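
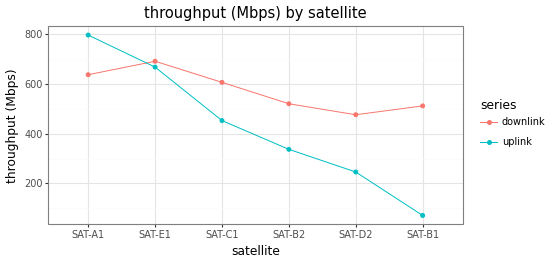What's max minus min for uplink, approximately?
Max SAT-A1 ≈ 800, min SAT-B1 ≈ 100; range ≈ 700.

≈ 700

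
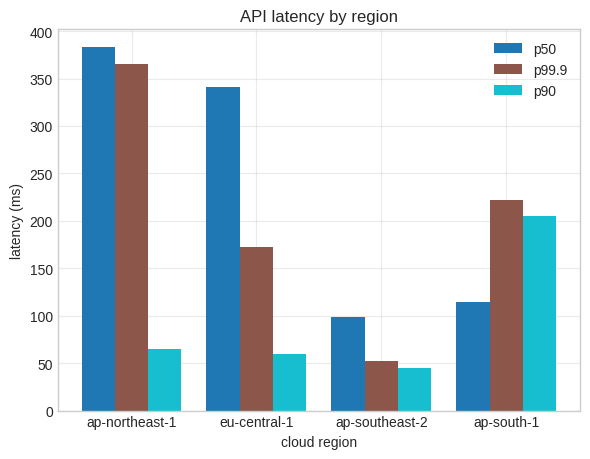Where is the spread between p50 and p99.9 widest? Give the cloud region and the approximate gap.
eu-central-1, ≈ 200 ms

eu-central-1: p50 ≈ 350, p99.9 ≈ 150 → gap ≈ 200. Next-largest (ap-south-1) is only ≈ 100.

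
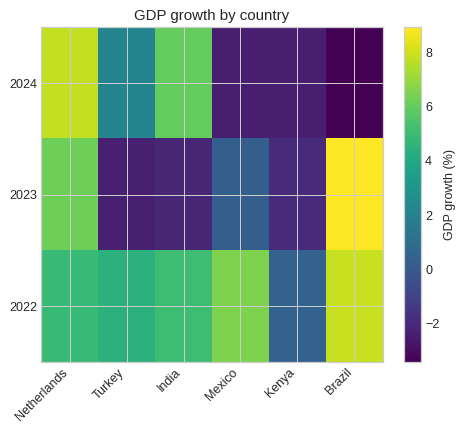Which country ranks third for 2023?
Mexico

Top 4 for 2023: Brazil ≈ 8, Netherlands ≈ 6, Mexico ≈ 0, Kenya ≈ -2.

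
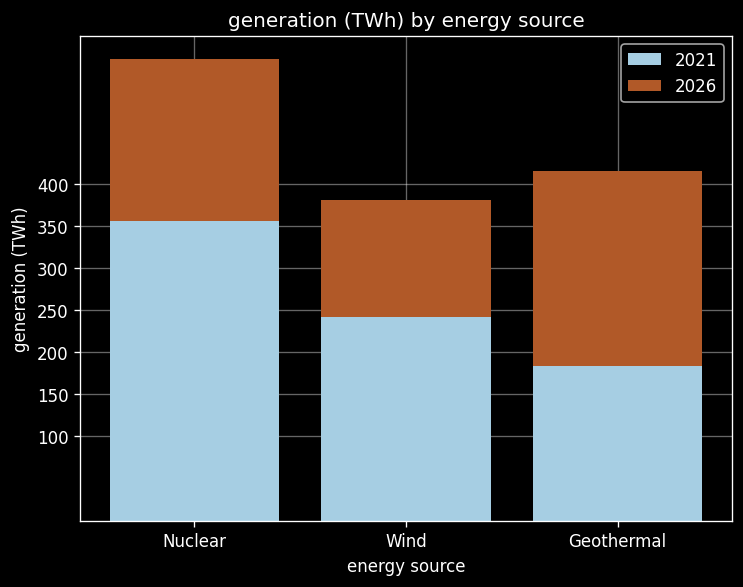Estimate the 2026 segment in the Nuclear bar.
≈ 200

2026 top ≈ 550, bottom ≈ 350; segment ≈ 200.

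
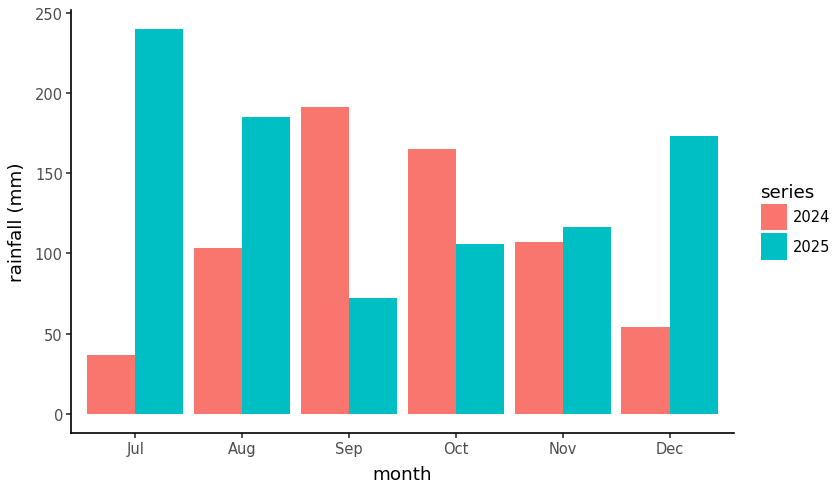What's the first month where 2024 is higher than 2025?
Sep

Aug: 2024 ≈ 100 vs 2025 ≈ 180 (not yet); Sep: 2024 ≈ 200 vs 2025 ≈ 80 (first crossover).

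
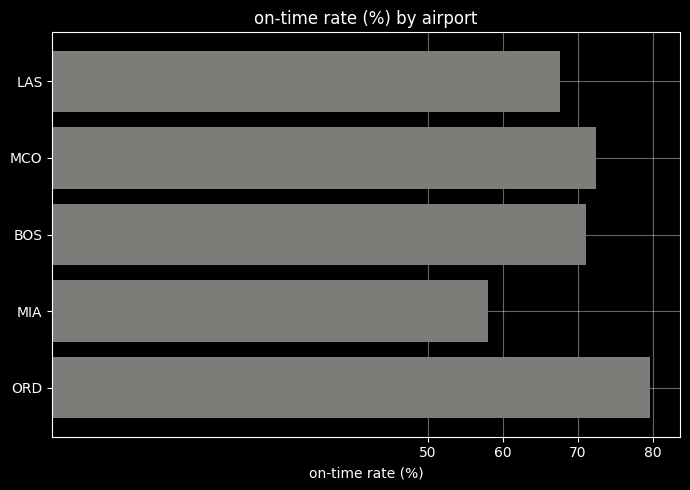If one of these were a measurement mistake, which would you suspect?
MIA

MIA ≈ 60; the rest sit between ≈ 70 and ≈ 80.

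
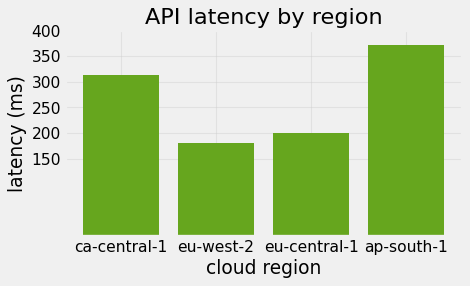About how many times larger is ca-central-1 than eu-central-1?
≈ 1.5×

ca-central-1 ≈ 300, eu-central-1 ≈ 200; 300/200 ≈ 1.5.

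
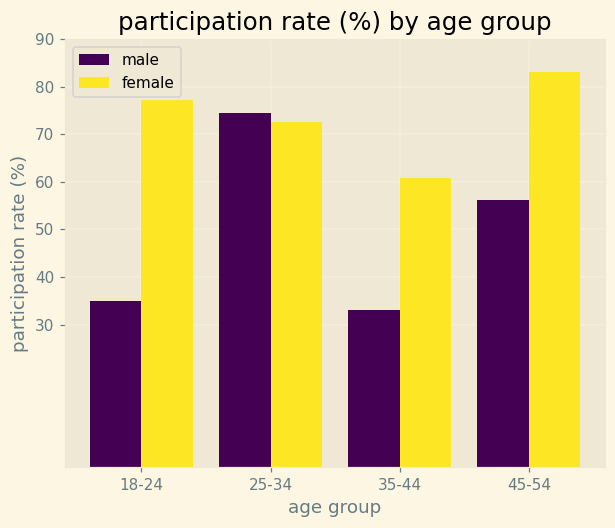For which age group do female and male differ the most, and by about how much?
18-24: female ≈ 80, male ≈ 30 → gap ≈ 50. Next-largest (35-44) is only ≈ 30.

18-24, ≈ 50 %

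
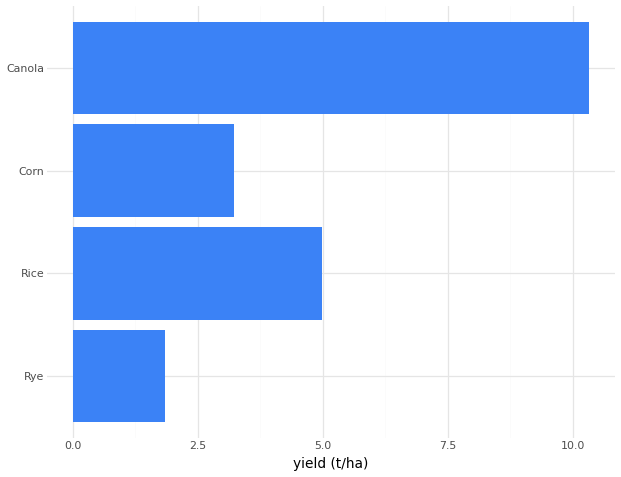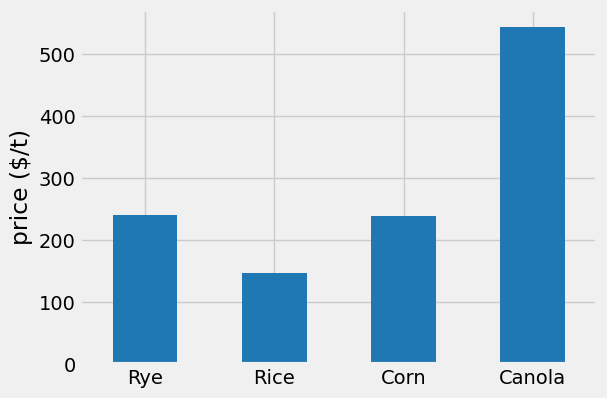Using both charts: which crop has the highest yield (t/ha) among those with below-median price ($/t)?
Rice

Chart 2 median price ($/t) ≈ 250; below-median crops: Rice, Corn. Among those, Rice has the highest yield (t/ha) (≈ 5).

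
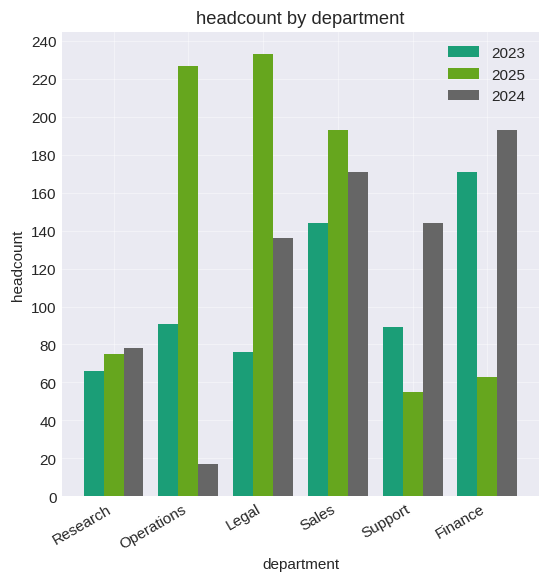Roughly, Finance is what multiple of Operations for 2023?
Finance ≈ 180, Operations ≈ 100; 180/100 ≈ 1.8.

≈ 1.8×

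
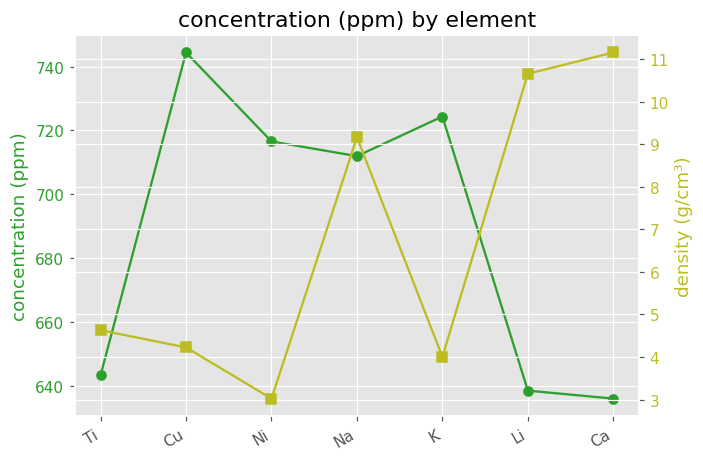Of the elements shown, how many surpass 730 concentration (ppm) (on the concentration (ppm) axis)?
1

Above 730: Cu.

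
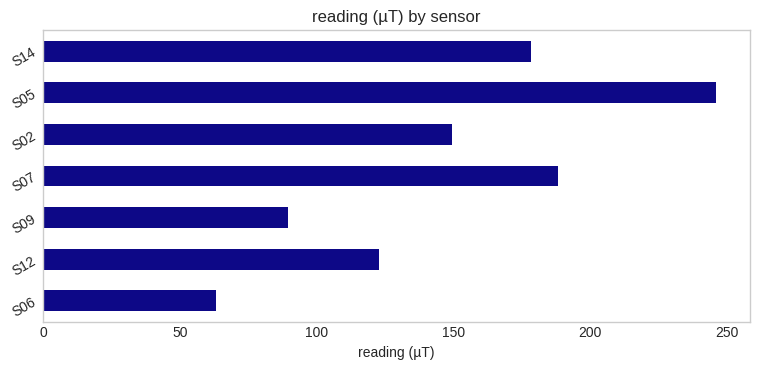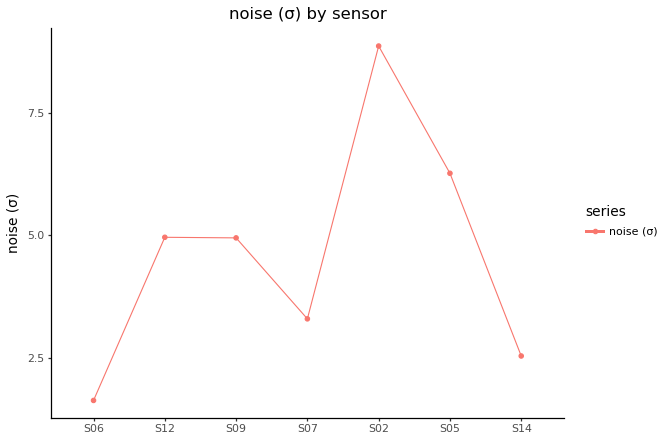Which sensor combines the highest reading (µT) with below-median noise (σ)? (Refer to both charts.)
S07

Chart 2 median noise (σ) ≈ 5; below-median sensors: S06, S07, S14. Among those, S07 has the highest reading (µT) (≈ 200).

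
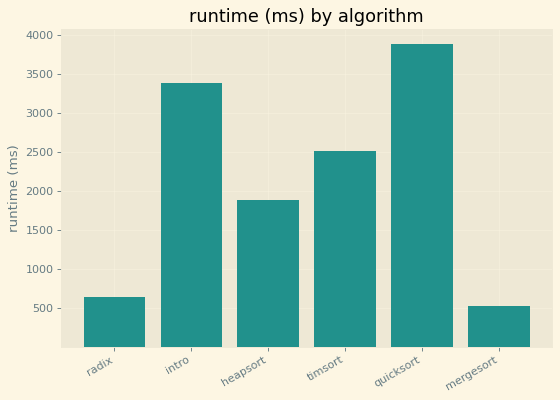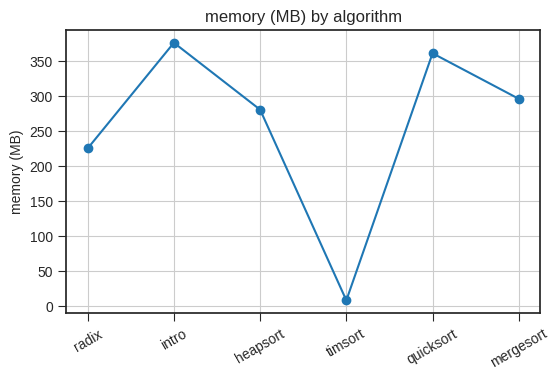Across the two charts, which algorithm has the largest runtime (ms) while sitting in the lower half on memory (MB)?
timsort

Chart 2 median memory (MB) ≈ 300; below-median algorithms: radix, heapsort, timsort. Among those, timsort has the highest runtime (ms) (≈ 2500).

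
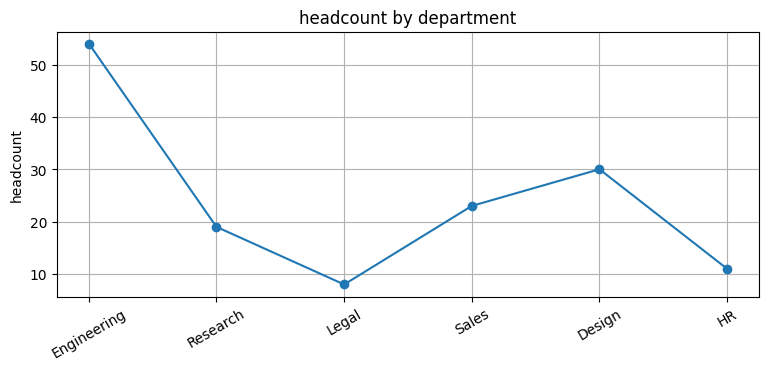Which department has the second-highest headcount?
Design

Top 3: Engineering ≈ 55, Design ≈ 30, Sales ≈ 25.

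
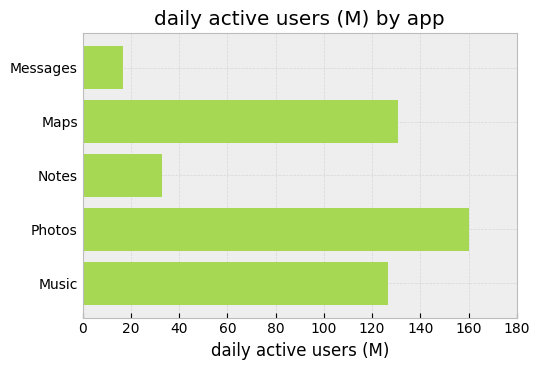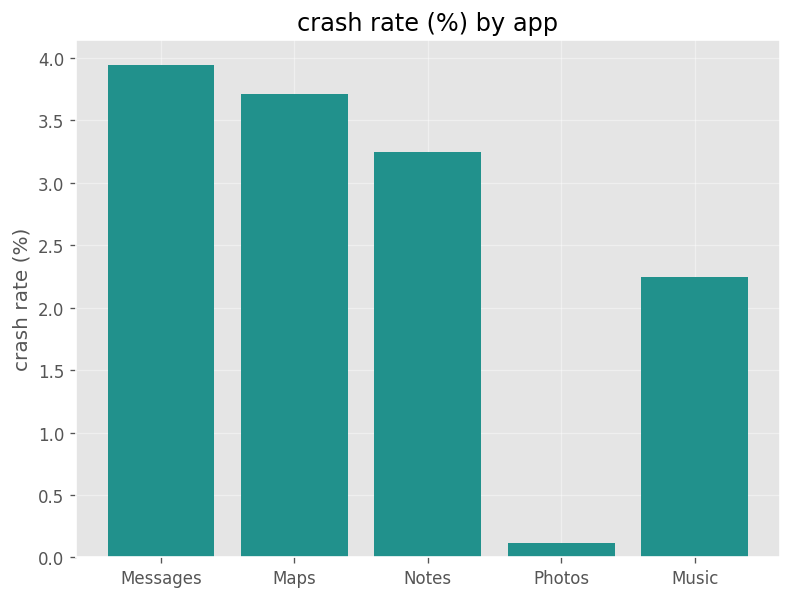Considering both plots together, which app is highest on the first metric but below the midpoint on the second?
Chart 2 median crash rate (%) ≈ 3; below-median apps: Photos, Music. Among those, Photos has the highest daily active users (M) (≈ 160).

Photos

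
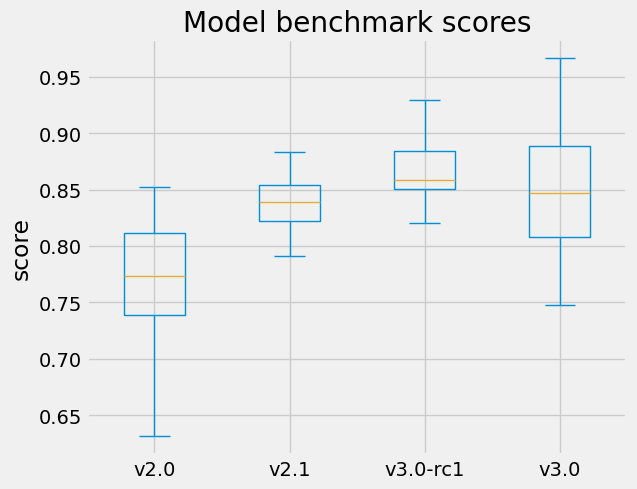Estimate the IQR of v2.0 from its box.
≈ 0.07

Q3 ≈ 0.81, Q1 ≈ 0.74; IQR ≈ 0.07.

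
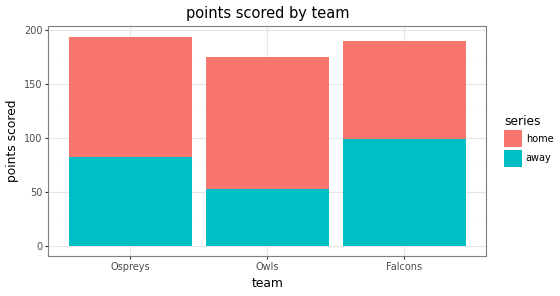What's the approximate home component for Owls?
home top ≈ 180, bottom ≈ 60; segment ≈ 120.

≈ 120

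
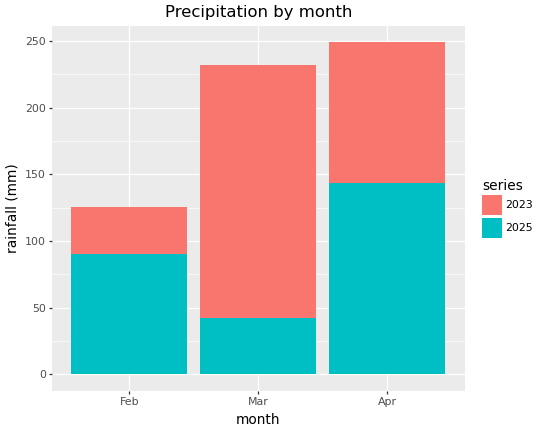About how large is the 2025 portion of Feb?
≈ 100

2025 top ≈ 100, bottom ≈ 0; segment ≈ 100.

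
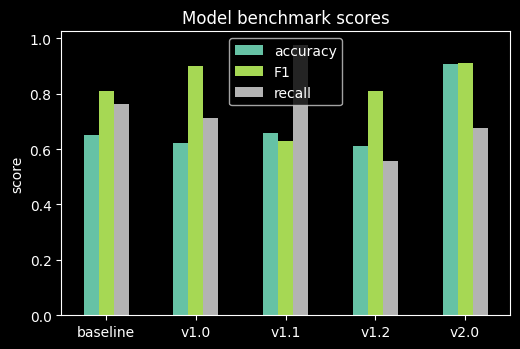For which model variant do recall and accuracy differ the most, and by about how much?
v1.1: recall ≈ 1.0, accuracy ≈ 0.7 → gap ≈ 0.3. Next-largest (v2.0) is only ≈ 0.2.

v1.1, ≈ 0.3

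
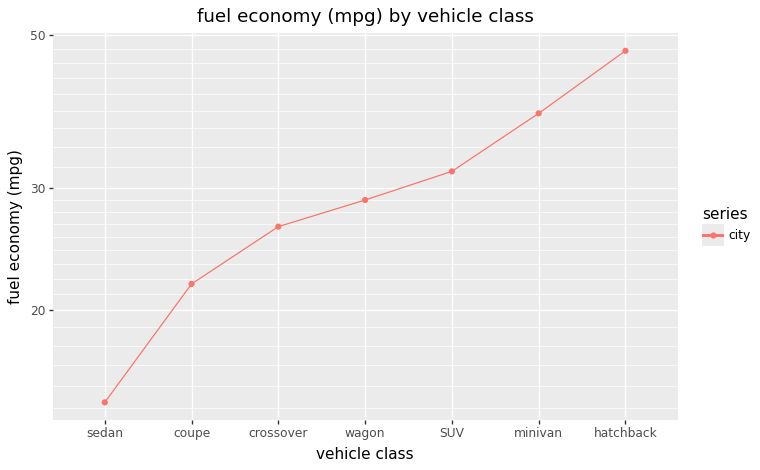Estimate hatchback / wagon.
≈ 1.5×

hatchback ≈ 45, wagon ≈ 30; 45/30 ≈ 1.5.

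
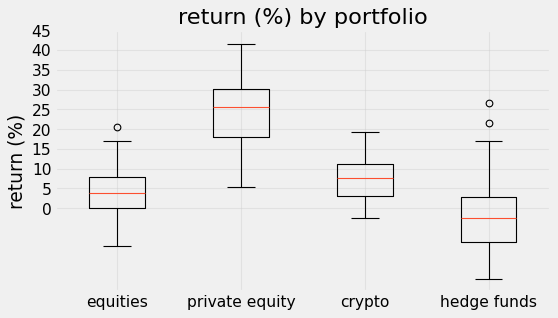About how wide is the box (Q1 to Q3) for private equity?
Q3 ≈ 30, Q1 ≈ 20; IQR ≈ 10.

≈ 10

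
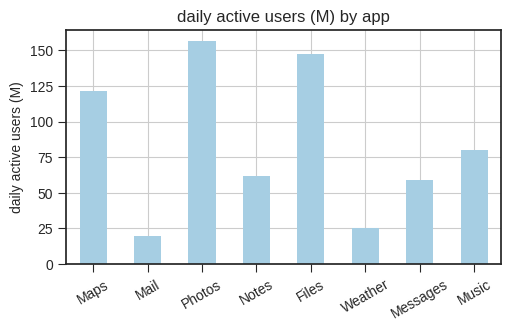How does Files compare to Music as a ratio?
Files ≈ 140, Music ≈ 80; 140/80 ≈ 1.75.

≈ 1.75×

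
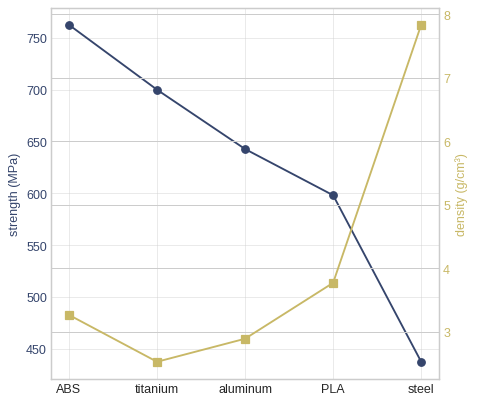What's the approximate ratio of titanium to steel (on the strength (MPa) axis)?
≈ 1.56×

titanium ≈ 700, steel ≈ 450; 700/450 ≈ 1.56.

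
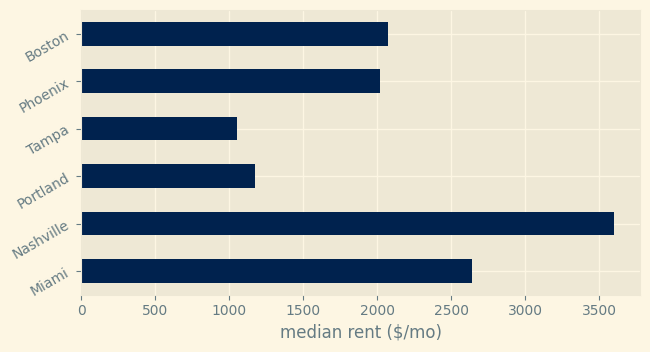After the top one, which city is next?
Miami

Top 3: Nashville ≈ 3500, Miami ≈ 2500, Boston ≈ 2000.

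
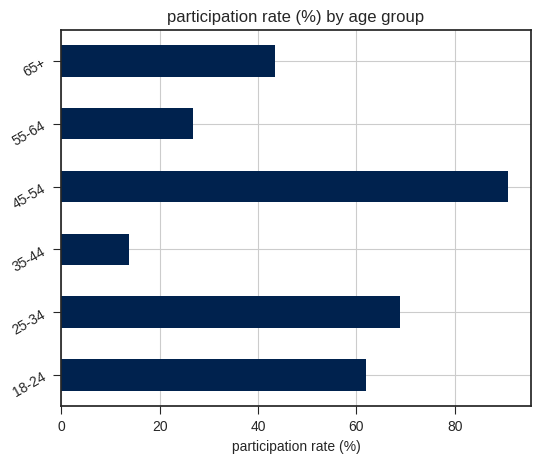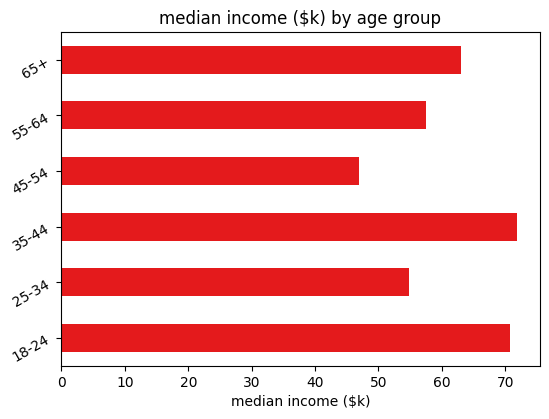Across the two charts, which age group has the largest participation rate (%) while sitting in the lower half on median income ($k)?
Chart 2 median median income ($k) ≈ 60; below-median age groups: 25-34, 45-54, 55-64. Among those, 45-54 has the highest participation rate (%) (≈ 90).

45-54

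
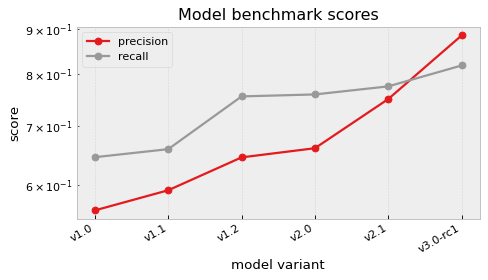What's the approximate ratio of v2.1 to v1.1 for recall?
≈ 1.23×

v2.1 ≈ 0.80, v1.1 ≈ 0.65; 0.80/0.65 ≈ 1.23.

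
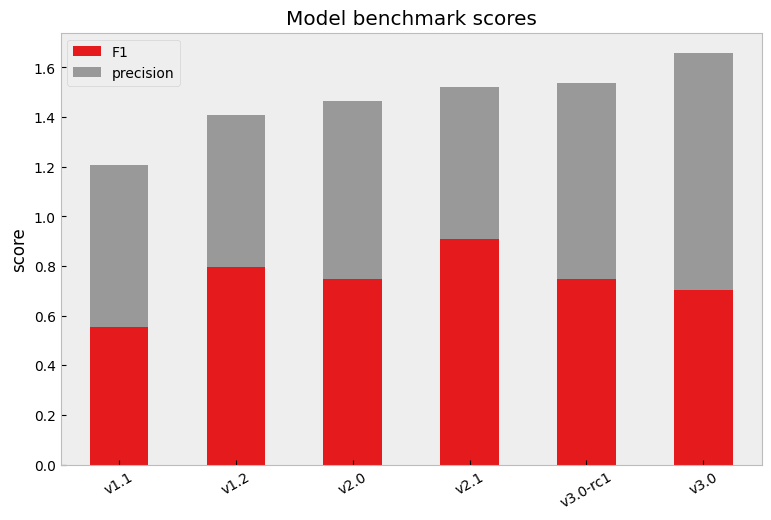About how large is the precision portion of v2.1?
≈ 0.6

precision top ≈ 1.6, bottom ≈ 1.0; segment ≈ 0.6.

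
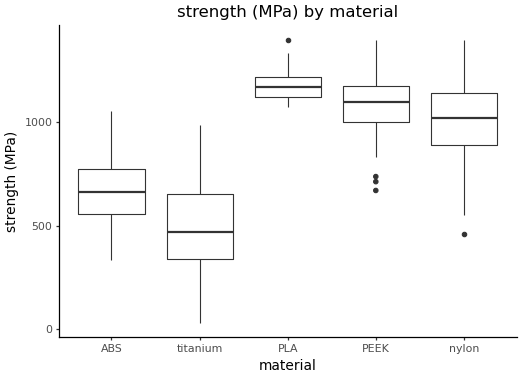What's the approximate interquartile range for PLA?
≈ 100

Q3 ≈ 1200, Q1 ≈ 1100; IQR ≈ 100.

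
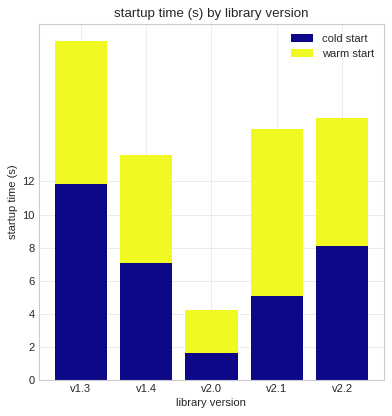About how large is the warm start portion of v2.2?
warm start top ≈ 16, bottom ≈ 8; segment ≈ 8.

≈ 8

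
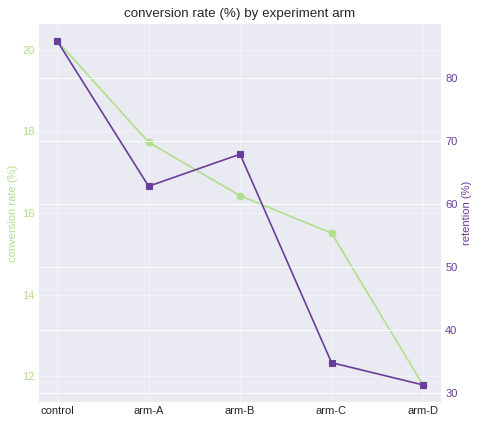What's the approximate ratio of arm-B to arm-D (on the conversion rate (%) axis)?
≈ 1.33×

arm-B ≈ 16, arm-D ≈ 12; 16/12 ≈ 1.33.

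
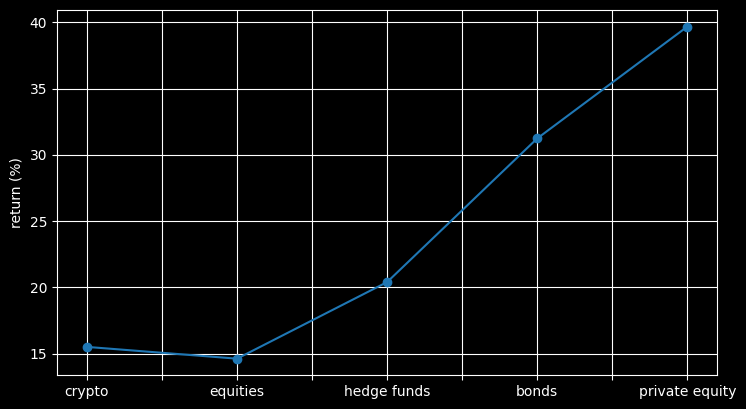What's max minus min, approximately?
Max private equity ≈ 40, min equities ≈ 15; range ≈ 25.

≈ 25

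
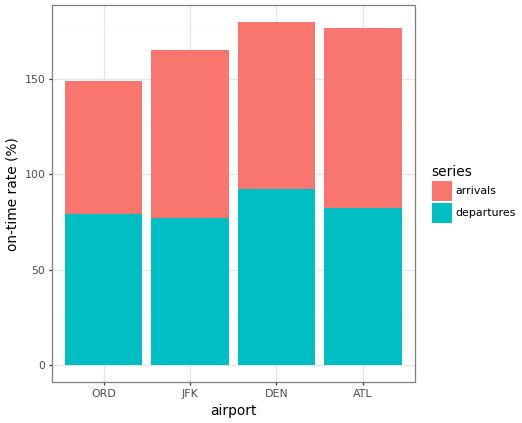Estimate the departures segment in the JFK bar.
≈ 80

departures top ≈ 80, bottom ≈ 0; segment ≈ 80.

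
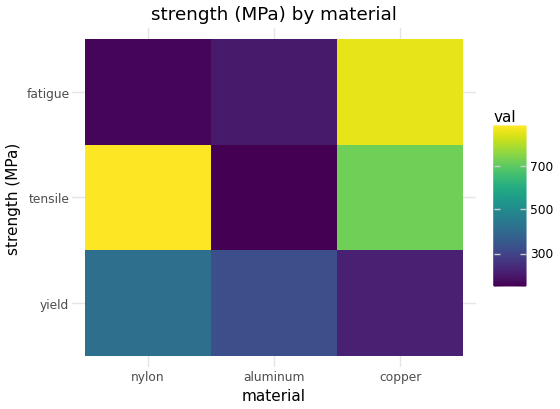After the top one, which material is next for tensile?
copper

Top 3 for tensile: nylon ≈ 900, copper ≈ 700, aluminum ≈ 100.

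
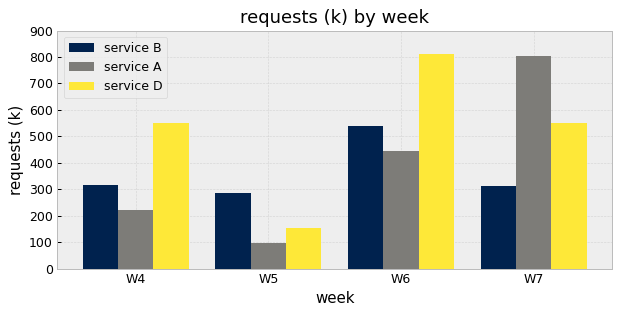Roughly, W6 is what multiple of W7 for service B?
≈ 1.67×

W6 ≈ 500, W7 ≈ 300; 500/300 ≈ 1.67.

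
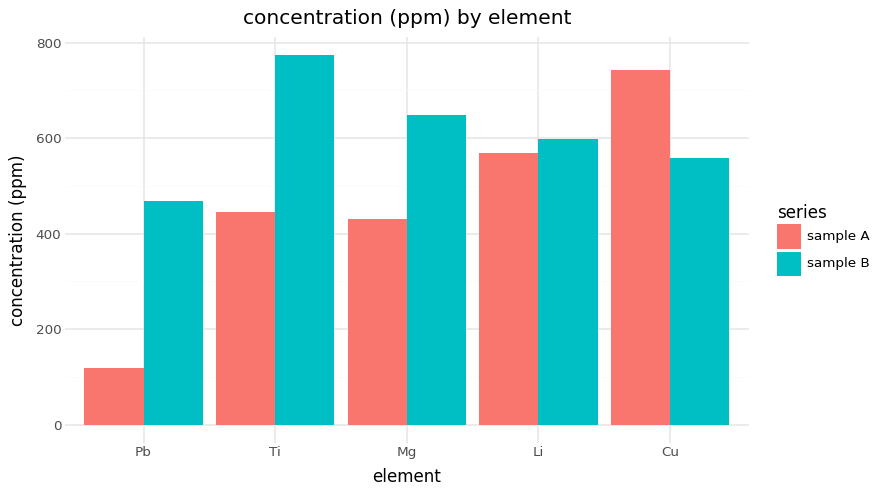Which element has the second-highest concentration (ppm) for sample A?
Li

Top 3 for sample A: Cu ≈ 700, Li ≈ 600, Ti ≈ 400.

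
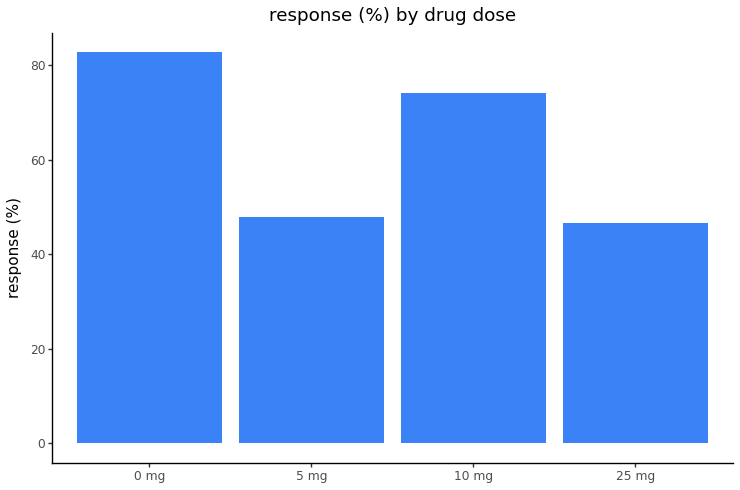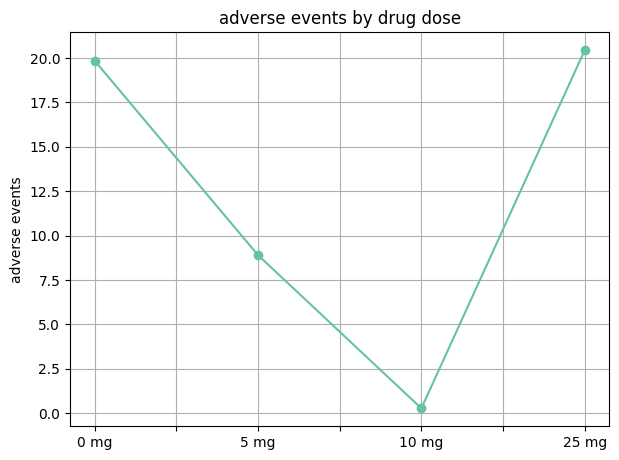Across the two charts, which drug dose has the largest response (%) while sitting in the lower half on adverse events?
10 mg

Chart 2 median adverse events ≈ 14; below-median drug doses: 5 mg, 10 mg. Among those, 10 mg has the highest response (%) (≈ 70).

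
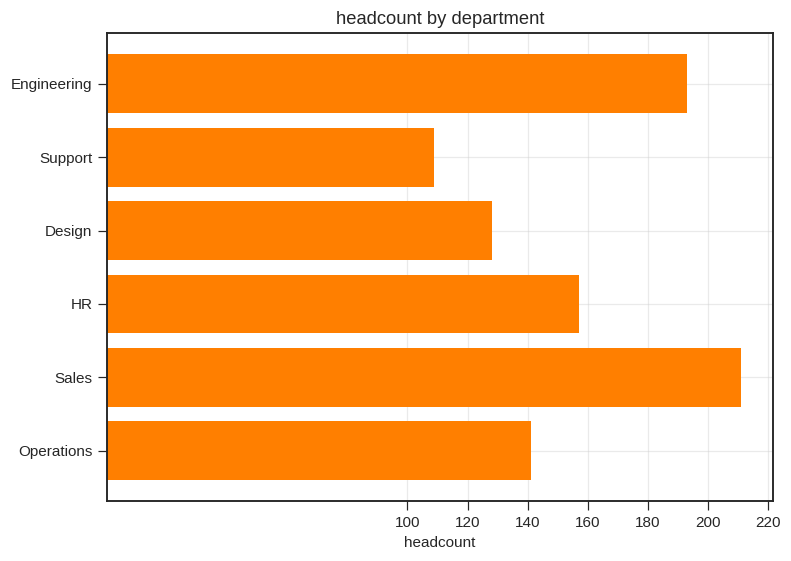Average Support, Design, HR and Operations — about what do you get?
(100 + 120 + 160 + 140) / 4 ≈ 130.

≈ 130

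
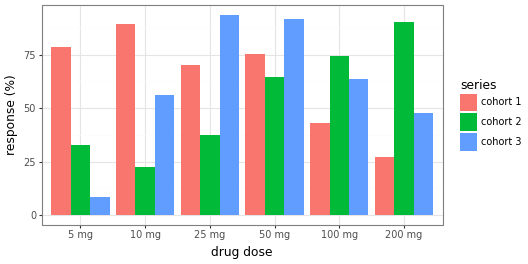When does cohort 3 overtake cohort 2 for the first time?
10 mg

5 mg: cohort 3 ≈ 10 vs cohort 2 ≈ 30 (not yet); 10 mg: cohort 3 ≈ 60 vs cohort 2 ≈ 20 (first crossover).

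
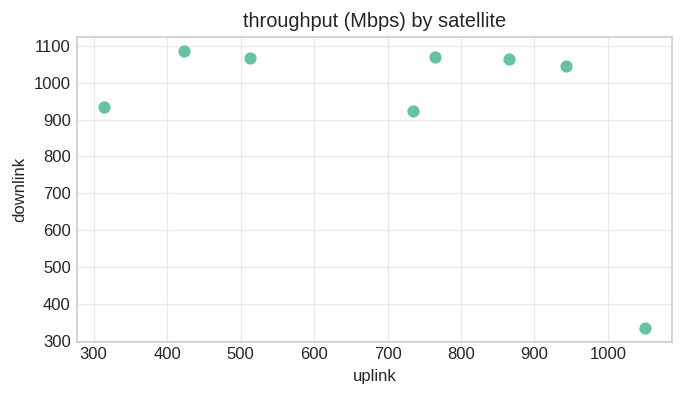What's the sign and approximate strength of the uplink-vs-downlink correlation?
Points are negatively correlated; moderate (|r| ≈ 0.5).

negative, moderate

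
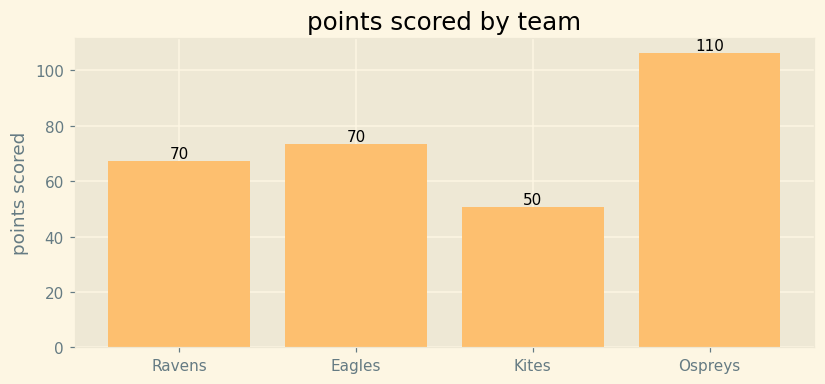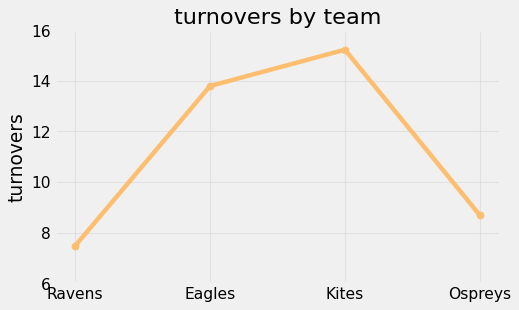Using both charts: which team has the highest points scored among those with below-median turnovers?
Ospreys

Chart 2 median turnovers ≈ 12; below-median teams: Ravens, Ospreys. Among those, Ospreys has the highest points scored (≈ 110).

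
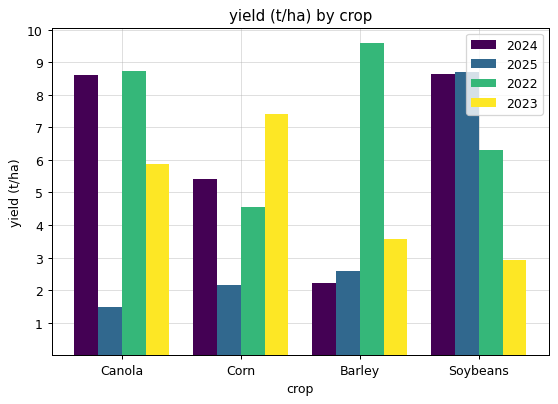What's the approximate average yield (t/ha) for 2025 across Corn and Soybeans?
(2 + 9) / 2 ≈ 6.

≈ 6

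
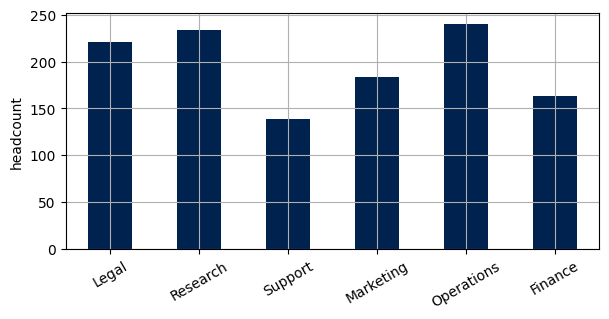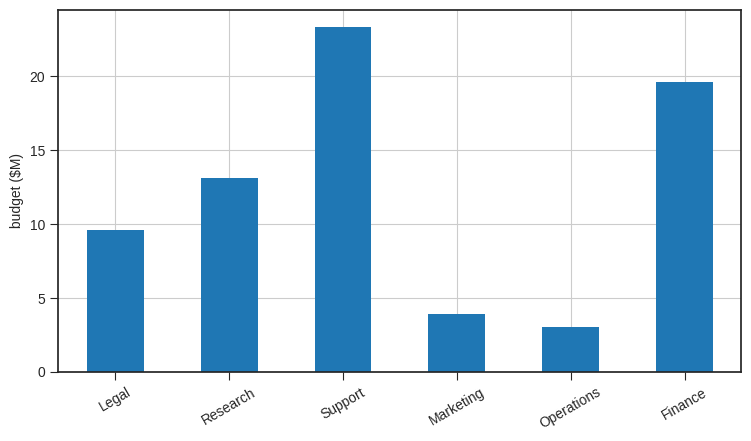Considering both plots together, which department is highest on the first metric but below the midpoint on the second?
Operations

Chart 2 median budget ($M) ≈ 10; below-median departments: Legal, Marketing, Operations. Among those, Operations has the highest headcount (≈ 250).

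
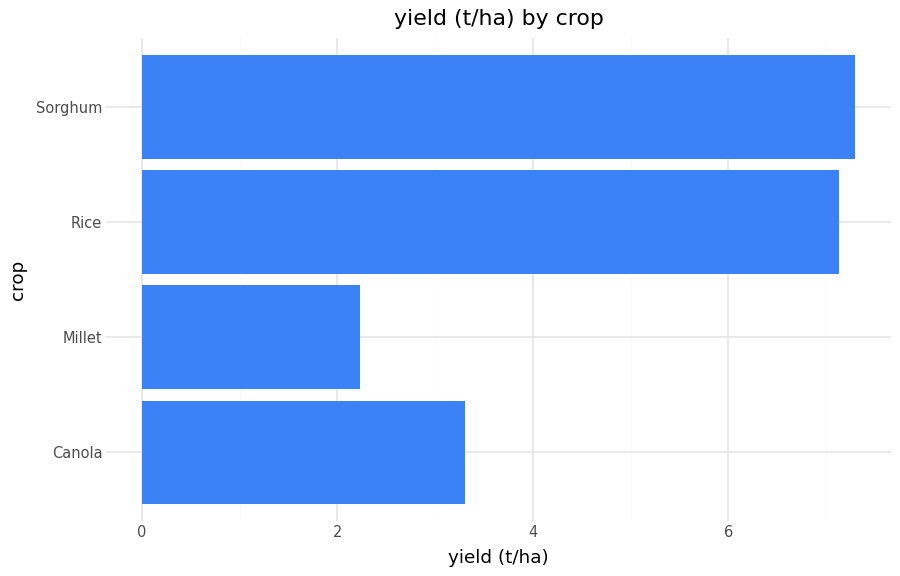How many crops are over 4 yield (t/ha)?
Above 4: Rice, Sorghum.

2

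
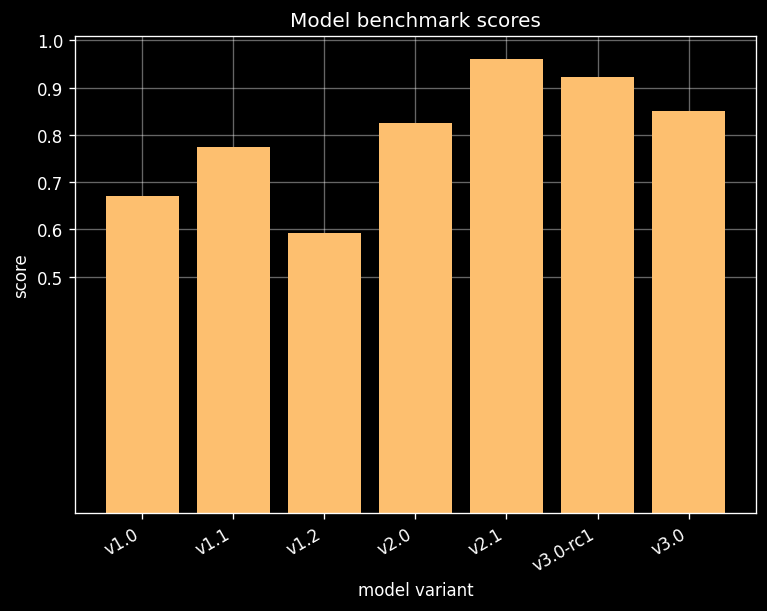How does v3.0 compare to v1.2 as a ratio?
v3.0 ≈ 0.9, v1.2 ≈ 0.6; 0.9/0.6 ≈ 1.5.

≈ 1.5×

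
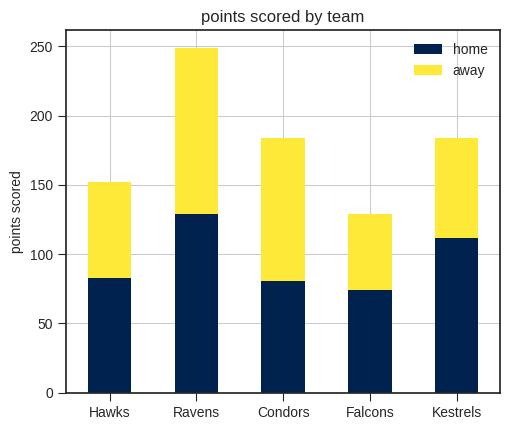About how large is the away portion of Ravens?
≈ 125

away top ≈ 250, bottom ≈ 125; segment ≈ 125.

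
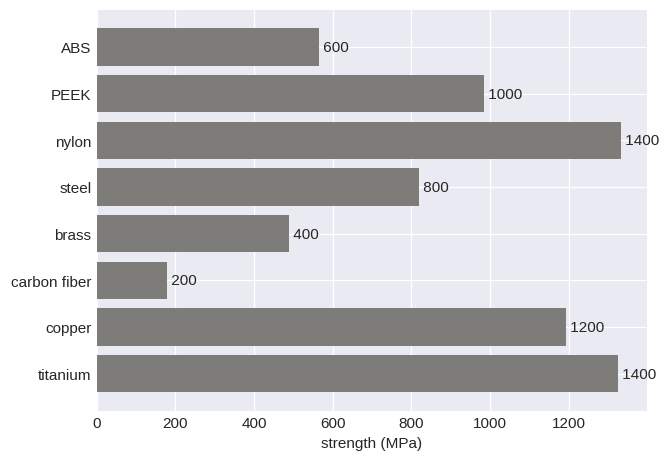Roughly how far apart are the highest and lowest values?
≈ 1200

Max nylon ≈ 1400, min carbon fiber ≈ 200; range ≈ 1200.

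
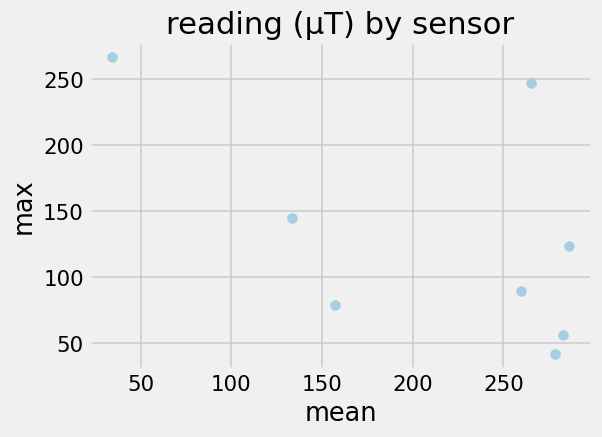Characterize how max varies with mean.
negative, moderate

Points are negatively correlated; moderate (|r| ≈ 0.5).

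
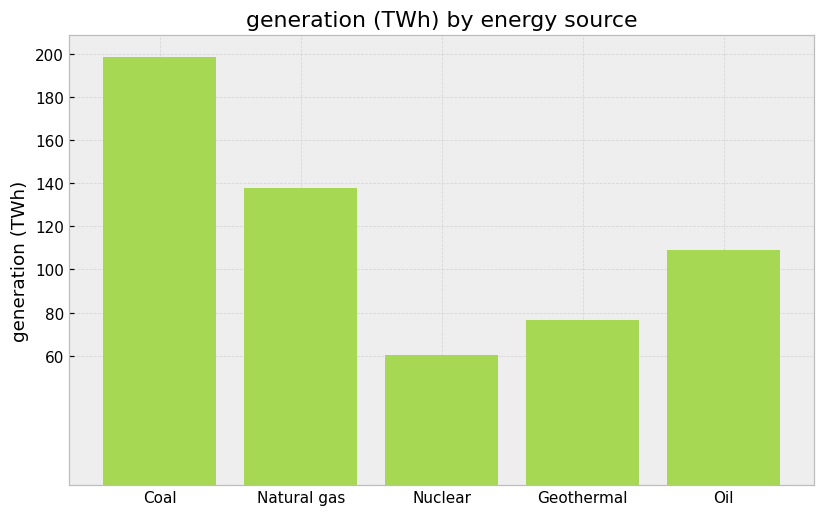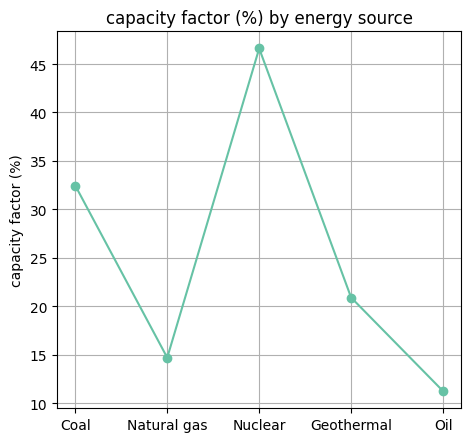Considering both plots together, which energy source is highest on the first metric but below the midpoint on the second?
Chart 2 median capacity factor (%) ≈ 20; below-median energy sources: Natural gas, Oil. Among those, Natural gas has the highest generation (TWh) (≈ 140).

Natural gas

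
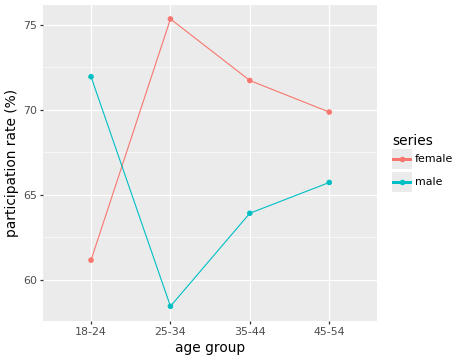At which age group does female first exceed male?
25-34

18-24: female ≈ 62 vs male ≈ 72 (not yet); 25-34: female ≈ 76 vs male ≈ 58 (first crossover).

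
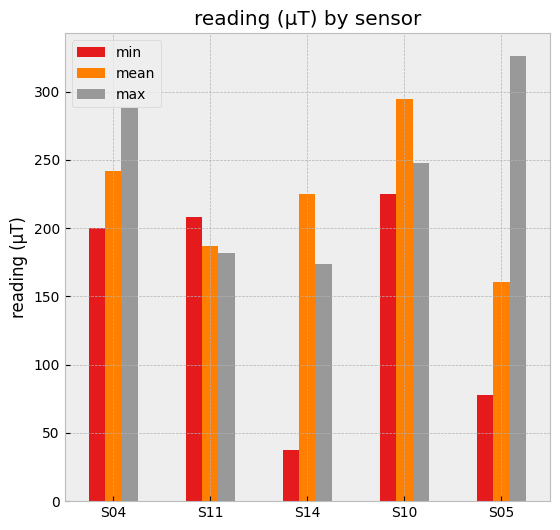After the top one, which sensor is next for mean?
S04

Top 3 for mean: S10 ≈ 300, S04 ≈ 250, S14 ≈ 200.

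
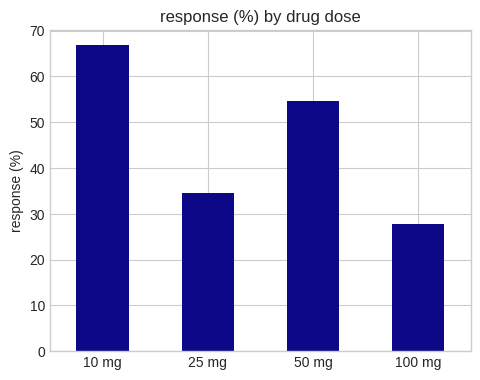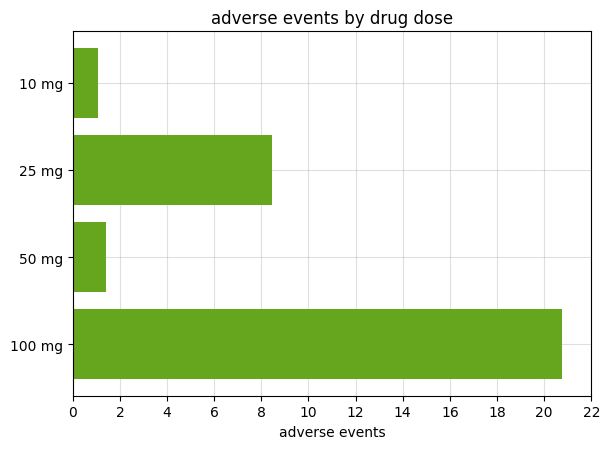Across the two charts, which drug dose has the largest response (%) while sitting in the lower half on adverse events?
Chart 2 median adverse events ≈ 4; below-median drug doses: 10 mg, 50 mg. Among those, 10 mg has the highest response (%) (≈ 70).

10 mg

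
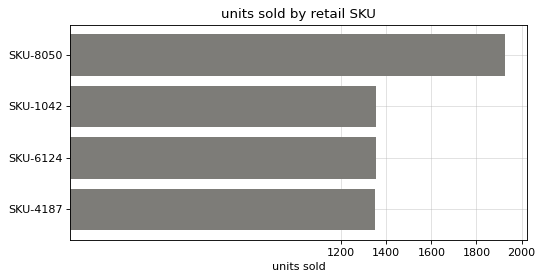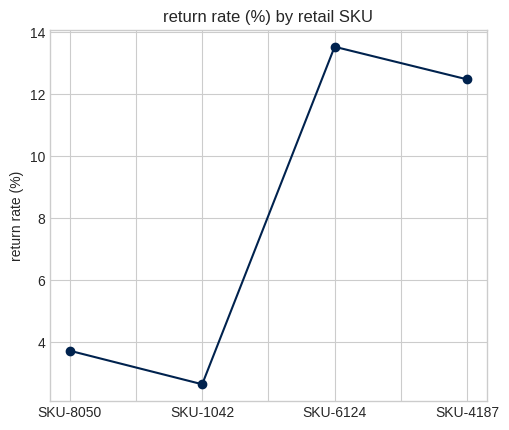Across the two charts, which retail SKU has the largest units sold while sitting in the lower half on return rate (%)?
SKU-8050

Chart 2 median return rate (%) ≈ 8; below-median retail SKUs: SKU-8050, SKU-1042. Among those, SKU-8050 has the highest units sold (≈ 2000).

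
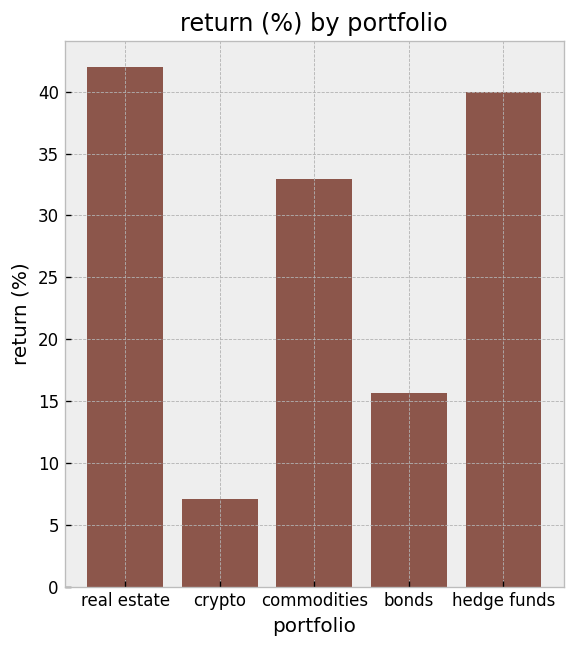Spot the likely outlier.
crypto ≈ 5; the rest sit between ≈ 15 and ≈ 40.

crypto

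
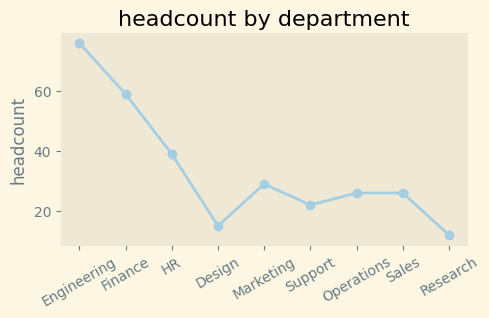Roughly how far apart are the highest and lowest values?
≈ 70

Max Engineering ≈ 80, min Research ≈ 10; range ≈ 70.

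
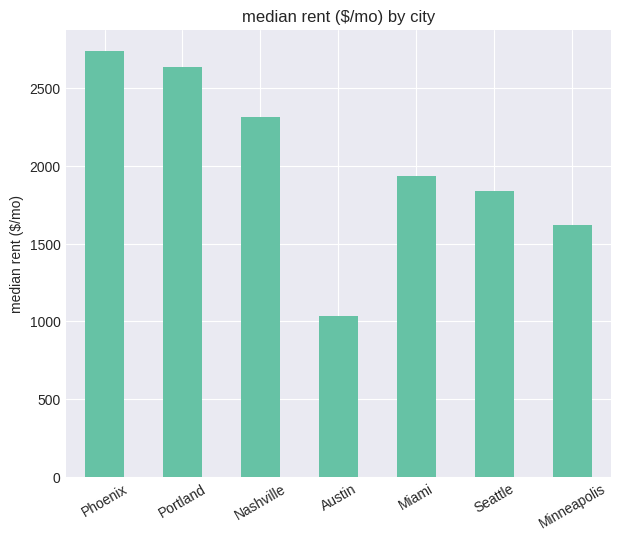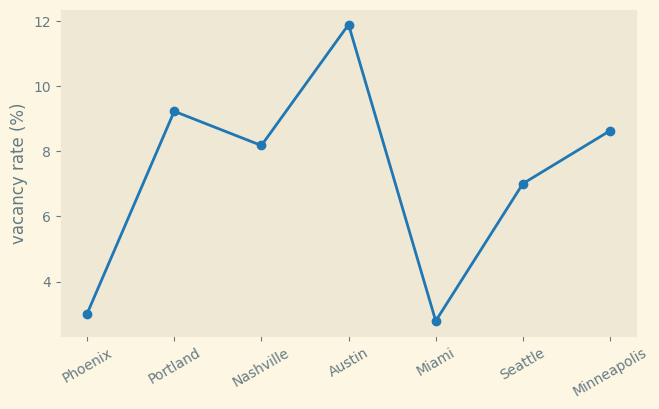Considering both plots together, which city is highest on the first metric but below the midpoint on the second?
Chart 2 median vacancy rate (%) ≈ 8; below-median cities: Phoenix, Miami, Seattle. Among those, Phoenix has the highest median rent ($/mo) (≈ 2500).

Phoenix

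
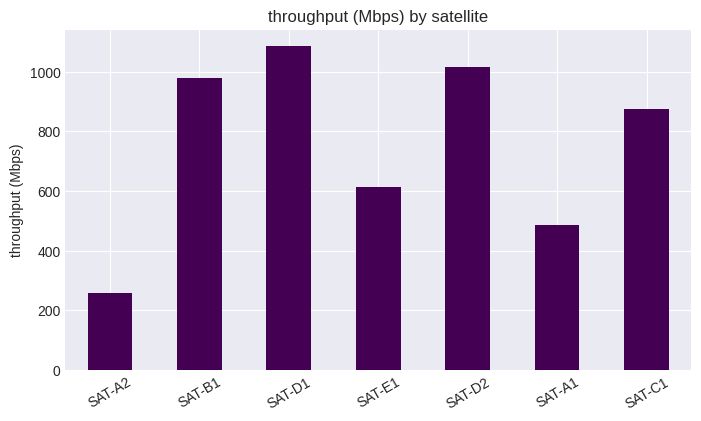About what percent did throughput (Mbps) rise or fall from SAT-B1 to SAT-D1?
SAT-B1 ≈ 1000, SAT-D1 ≈ 1100; (1100 − 1000) / 1000 ≈ +10%.

≈ +10%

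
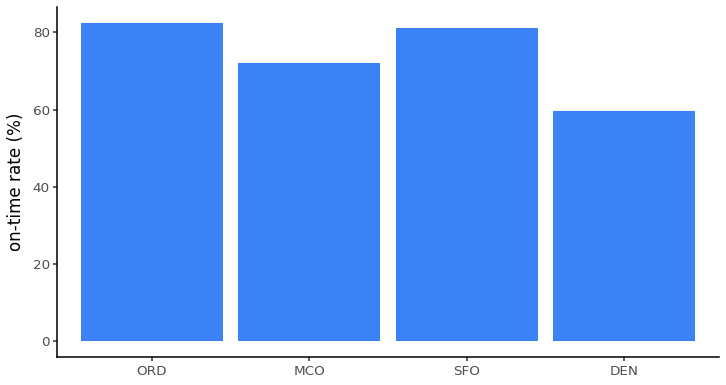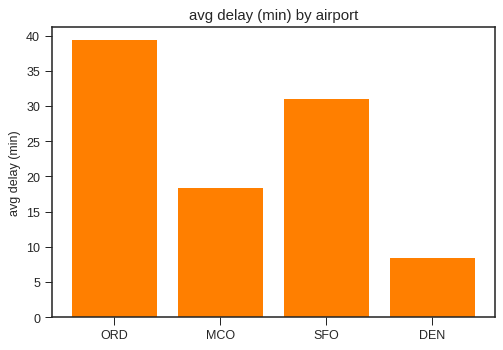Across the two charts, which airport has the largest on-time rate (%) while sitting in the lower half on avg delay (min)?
MCO

Chart 2 median avg delay (min) ≈ 25; below-median airports: MCO, DEN. Among those, MCO has the highest on-time rate (%) (≈ 70).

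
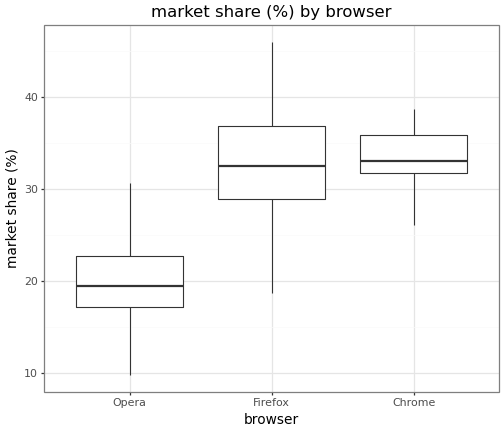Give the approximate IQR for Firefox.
Q3 ≈ 36, Q1 ≈ 28; IQR ≈ 8.

≈ 8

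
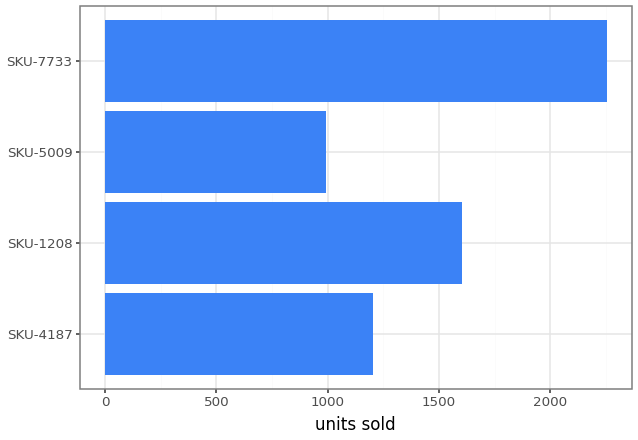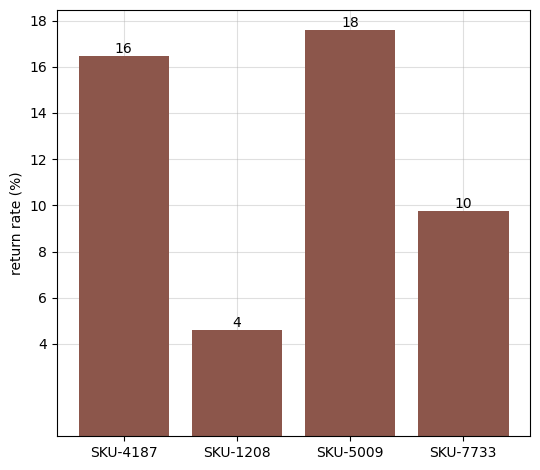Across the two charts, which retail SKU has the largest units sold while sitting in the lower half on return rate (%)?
Chart 2 median return rate (%) ≈ 14; below-median retail SKUs: SKU-1208, SKU-7733. Among those, SKU-7733 has the highest units sold (≈ 2500).

SKU-7733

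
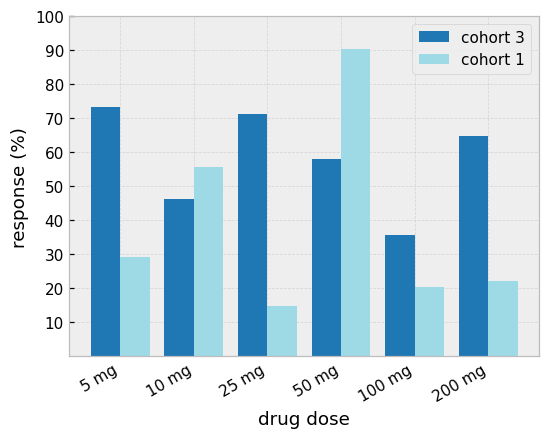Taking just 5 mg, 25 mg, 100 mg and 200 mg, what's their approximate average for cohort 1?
≈ 20

(30 + 10 + 20 + 20) / 4 ≈ 20.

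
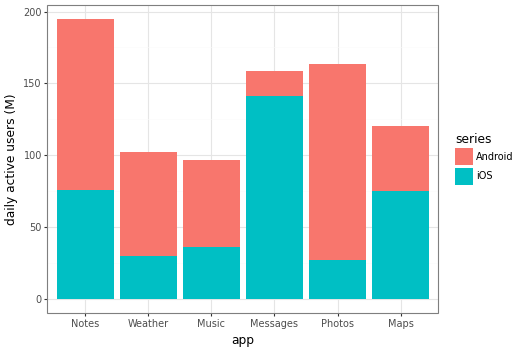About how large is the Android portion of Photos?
Android top ≈ 160, bottom ≈ 20; segment ≈ 140.

≈ 140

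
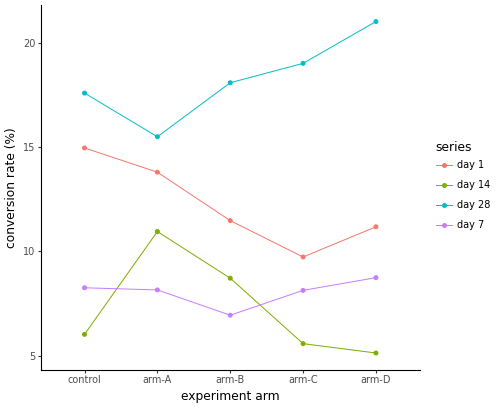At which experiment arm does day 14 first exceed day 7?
arm-A

control: day 14 ≈ 6 vs day 7 ≈ 8 (not yet); arm-A: day 14 ≈ 10 vs day 7 ≈ 8 (first crossover).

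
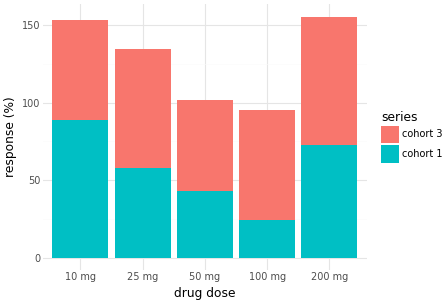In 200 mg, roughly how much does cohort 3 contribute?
≈ 80

cohort 3 top ≈ 160, bottom ≈ 80; segment ≈ 80.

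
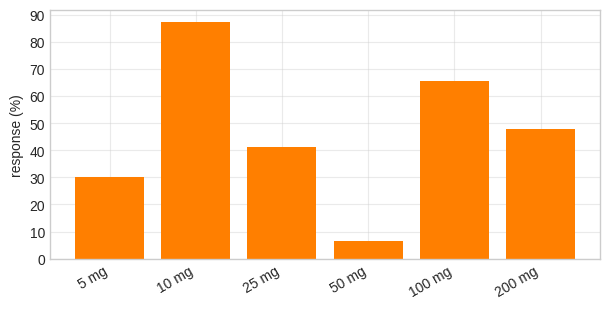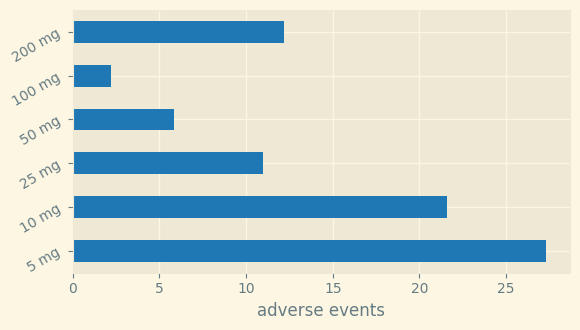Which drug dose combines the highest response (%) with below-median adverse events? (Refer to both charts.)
100 mg

Chart 2 median adverse events ≈ 10; below-median drug doses: 25 mg, 50 mg, 100 mg. Among those, 100 mg has the highest response (%) (≈ 70).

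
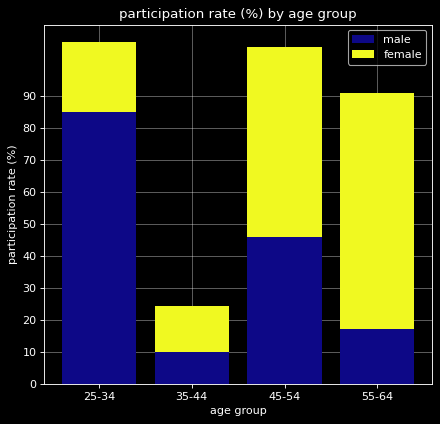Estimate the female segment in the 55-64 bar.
≈ 70

female top ≈ 90, bottom ≈ 20; segment ≈ 70.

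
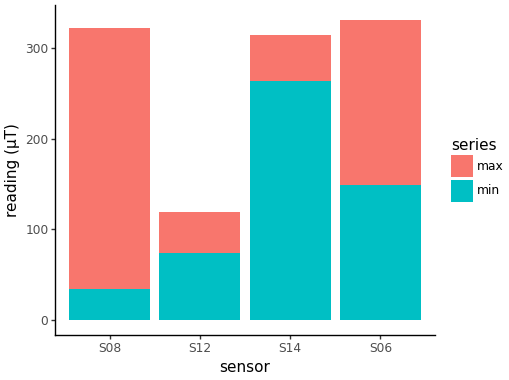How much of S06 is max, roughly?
≈ 200

max top ≈ 350, bottom ≈ 150; segment ≈ 200.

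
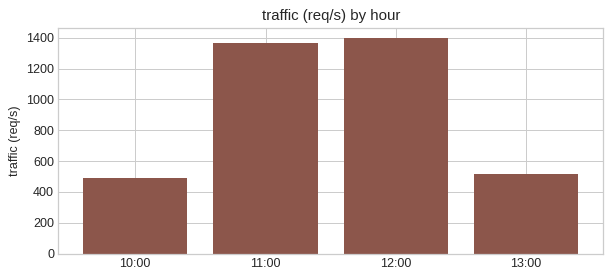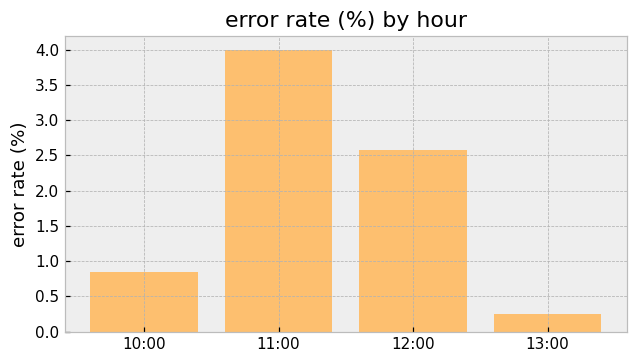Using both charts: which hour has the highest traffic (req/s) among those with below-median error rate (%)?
13:00

Chart 2 median error rate (%) ≈ 1.5; below-median hours: 10:00, 13:00. Among those, 13:00 has the highest traffic (req/s) (≈ 600).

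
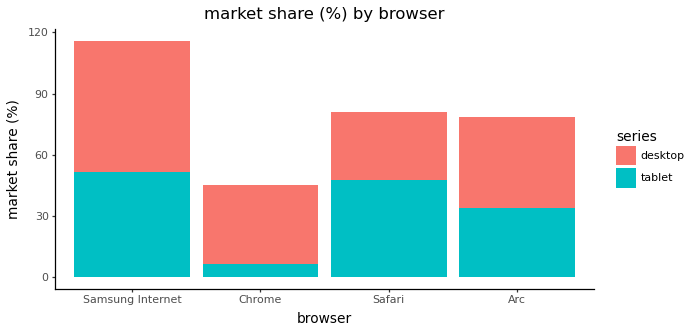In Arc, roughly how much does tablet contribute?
≈ 30

tablet top ≈ 30, bottom ≈ 0; segment ≈ 30.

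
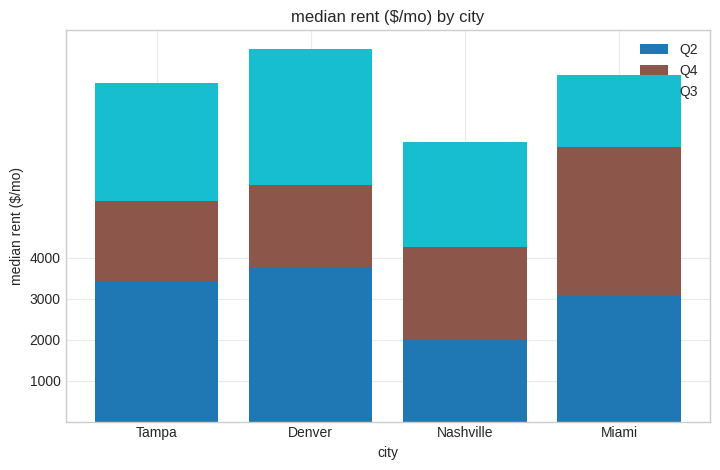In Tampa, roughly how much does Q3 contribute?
Q3 top ≈ 8000, bottom ≈ 5000; segment ≈ 3000.

≈ 3000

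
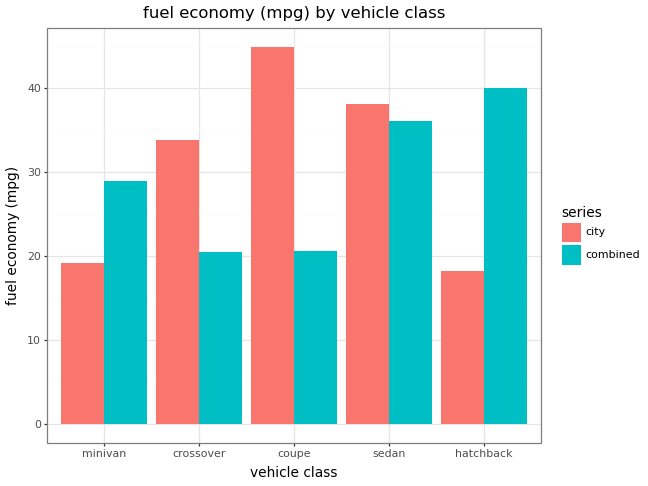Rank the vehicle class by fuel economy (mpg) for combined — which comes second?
Top 3 for combined: hatchback ≈ 40, sedan ≈ 35, minivan ≈ 30.

sedan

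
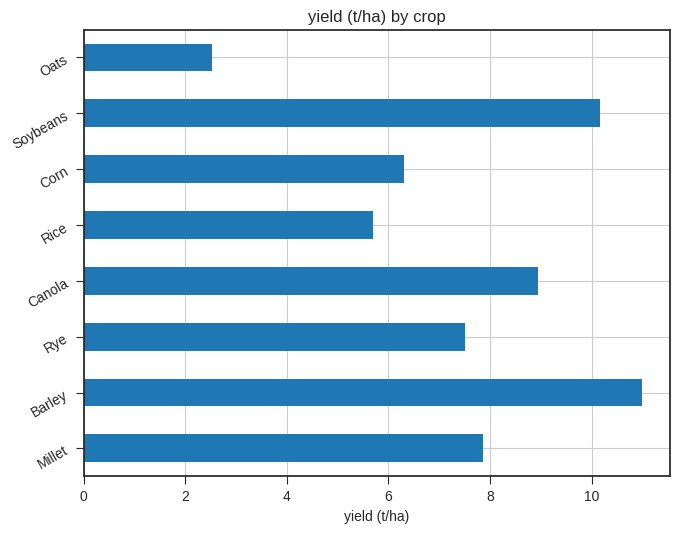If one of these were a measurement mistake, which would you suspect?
Oats

Oats ≈ 3; the rest sit between ≈ 6 and ≈ 11.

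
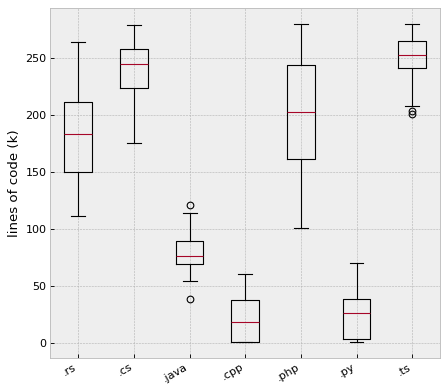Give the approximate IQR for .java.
≈ 20

Q3 ≈ 80, Q1 ≈ 60; IQR ≈ 20.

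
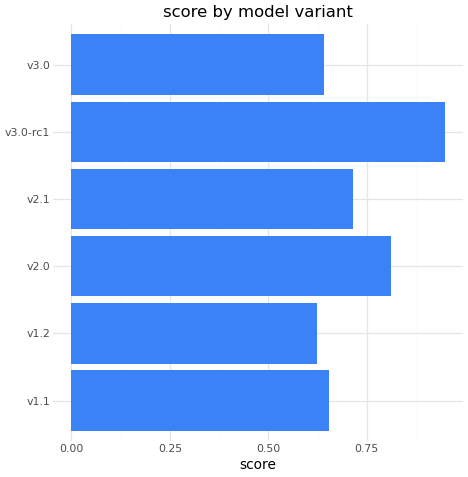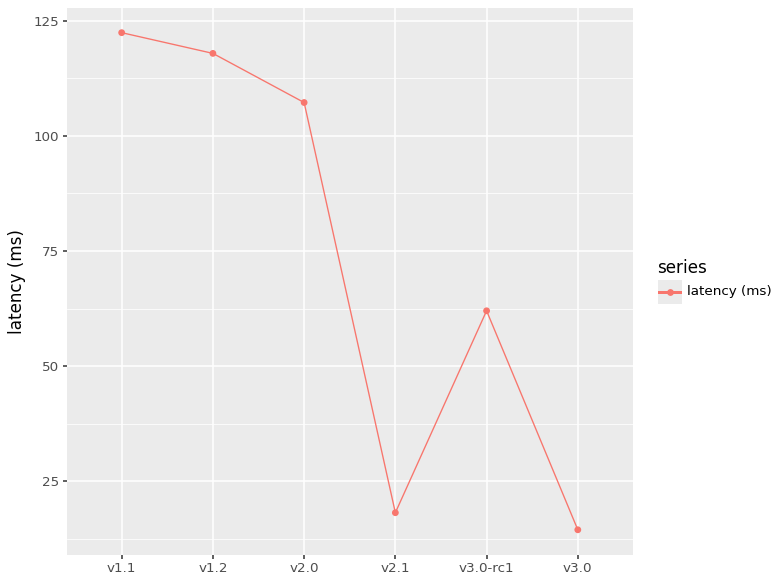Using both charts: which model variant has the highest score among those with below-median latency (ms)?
Chart 2 median latency (ms) ≈ 80; below-median model variants: v2.1, v3.0-rc1, v3.0. Among those, v3.0-rc1 has the highest score (≈ 0.9).

v3.0-rc1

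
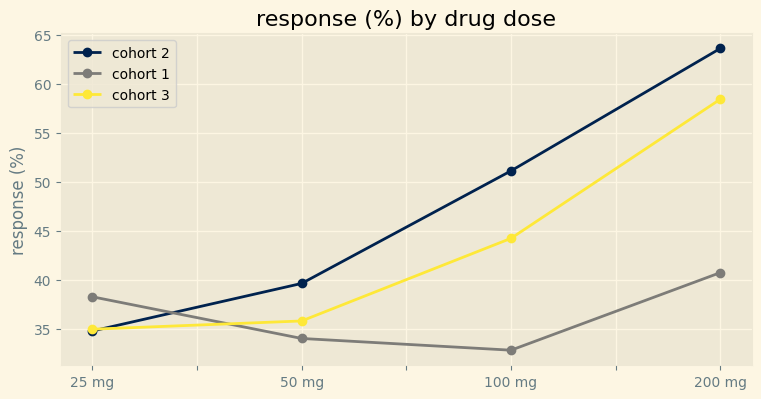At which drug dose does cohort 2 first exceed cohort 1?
50 mg

25 mg: cohort 2 ≈ 35 vs cohort 1 ≈ 40 (not yet); 50 mg: cohort 2 ≈ 40 vs cohort 1 ≈ 35 (first crossover).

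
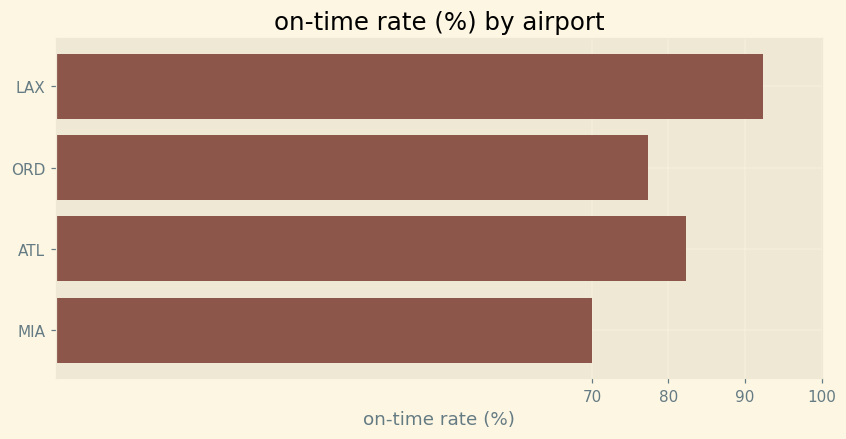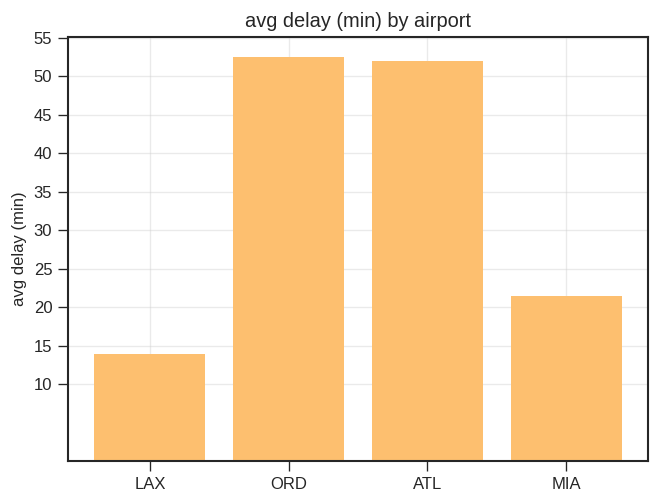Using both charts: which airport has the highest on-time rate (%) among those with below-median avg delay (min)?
Chart 2 median avg delay (min) ≈ 35; below-median airports: LAX, MIA. Among those, LAX has the highest on-time rate (%) (≈ 90).

LAX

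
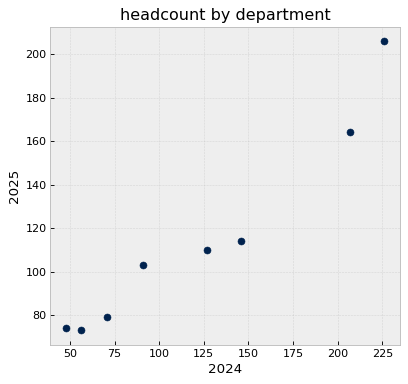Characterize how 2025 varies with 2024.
positive, strong

Points are positively correlated; strong (|r| ≈ 1.0).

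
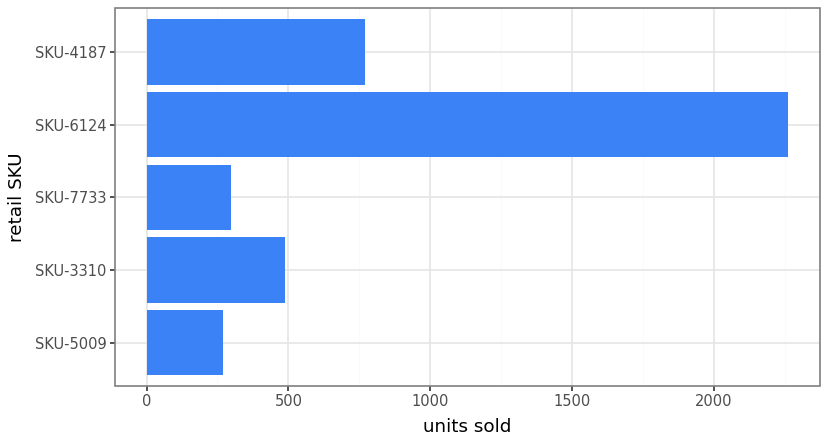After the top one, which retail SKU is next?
Top 3: SKU-6124 ≈ 2200, SKU-4187 ≈ 800, SKU-3310 ≈ 400.

SKU-4187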